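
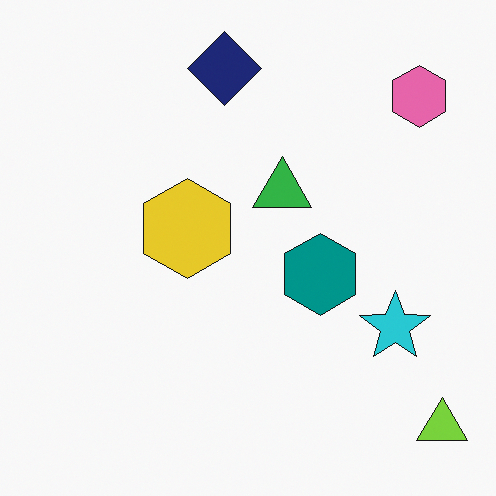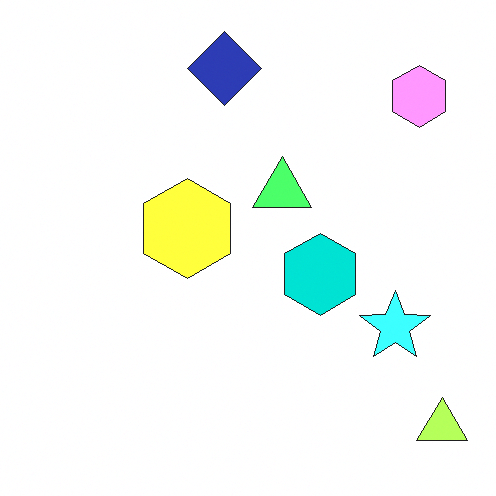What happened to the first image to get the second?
The image was substantially brightened.

Every pixel — background and shapes alike — is uniformly brightened.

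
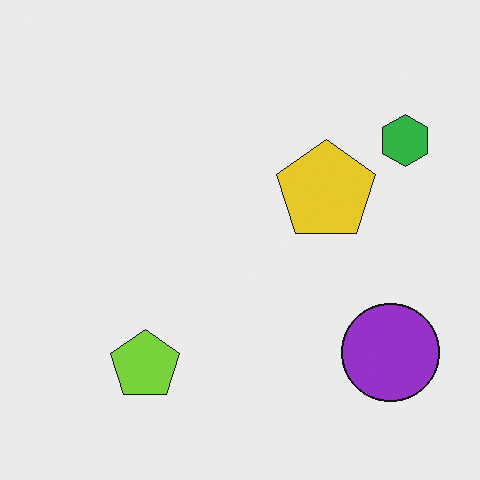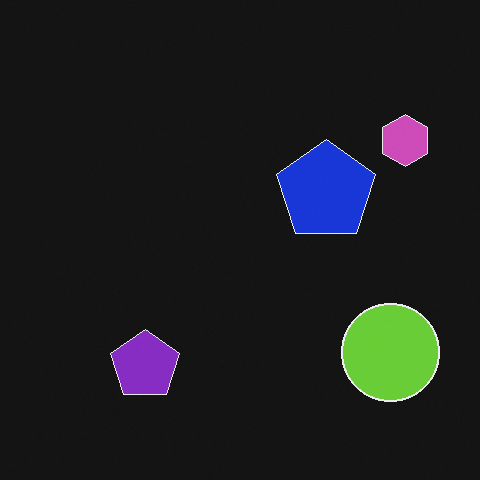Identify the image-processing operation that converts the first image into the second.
Color-inverted (negative).

The light background has become dark and every shape's color is its complement — a photographic negative.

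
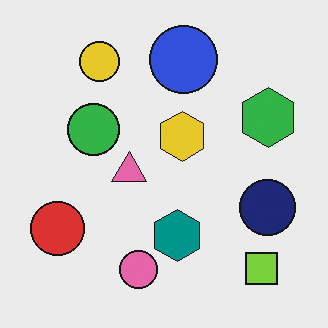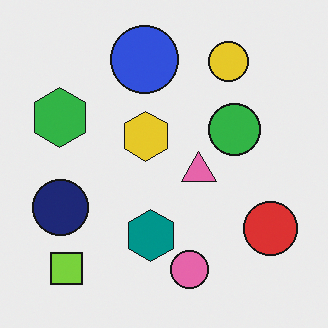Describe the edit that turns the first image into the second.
Flipped horizontally (left ↔ right).

The red circle is in the bottom-left of the first image and the bottom-right of the second — shapes on opposite sides of the vertical midline have swapped in a mirror flip.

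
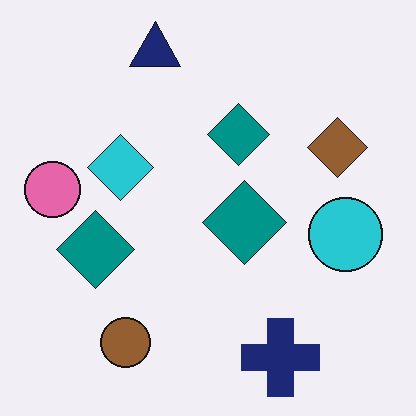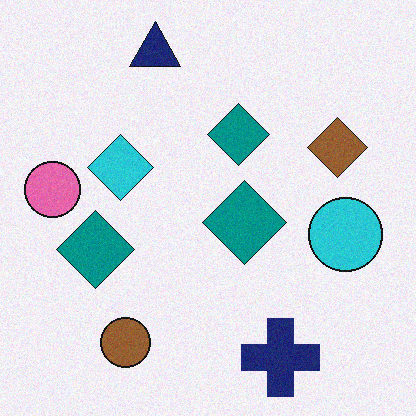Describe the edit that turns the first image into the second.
The image was degraded with subtle gaussian noise.

Random speckle covers the whole image, including the flat background.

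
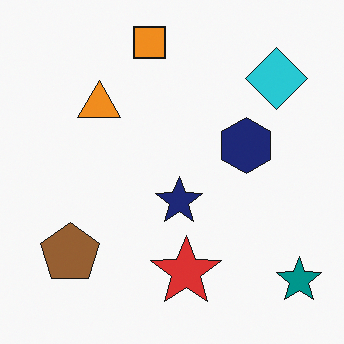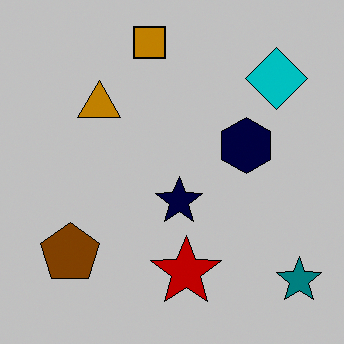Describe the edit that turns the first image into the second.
It was heavily posterized to just a handful of flat colors.

Each flat color has snapped to a coarser quantized level — most visibly, the near-white background has dropped to a flat grey.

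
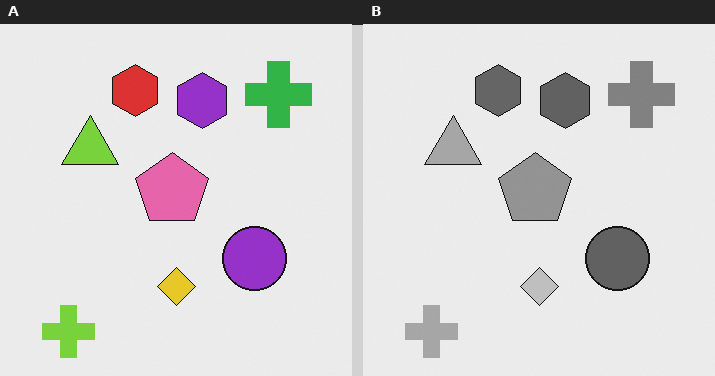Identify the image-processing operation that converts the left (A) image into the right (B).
This is the original image converted to grayscale.

All color is removed — every shape is now a shade of grey.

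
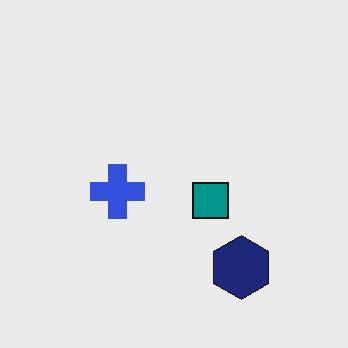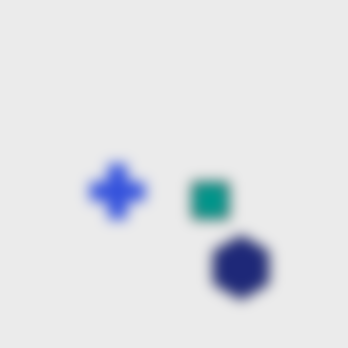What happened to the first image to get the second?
The image was strongly gaussian-blurred.

Shape edges and outlines are uniformly softened across the whole image.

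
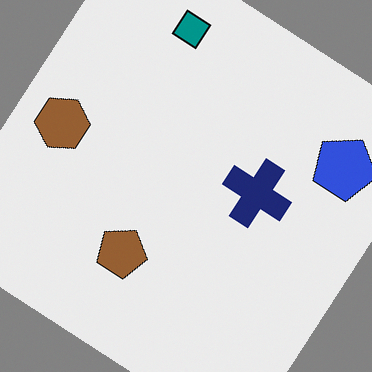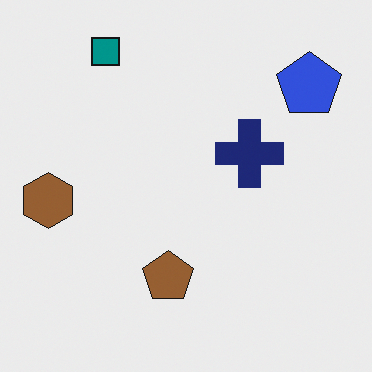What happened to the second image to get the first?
The image was rotated clockwise by a large amount — several tens of degrees.

Every shape is tilted by the same angle and the image corners show triangular fill wedges — a whole-image rotation by a non-right angle.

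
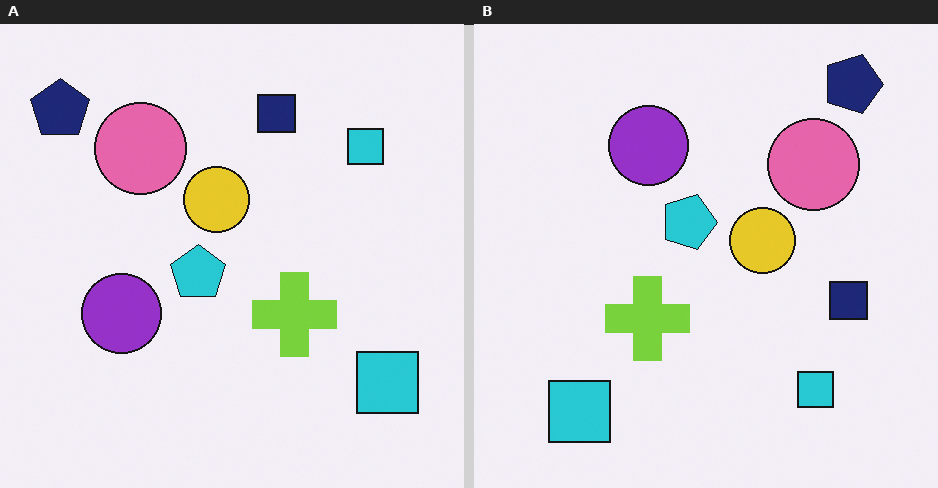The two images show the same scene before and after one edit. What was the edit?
This is the original image rotated 90° clockwise.

The navy pentagon sits in the top-left of the left (A) image and the top-right of the right (B) — consistent with a whole-image 90° clockwise rotation.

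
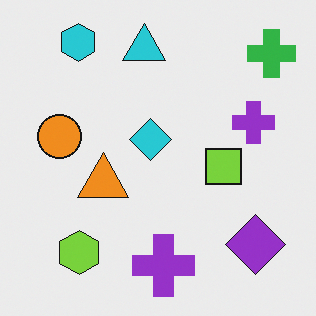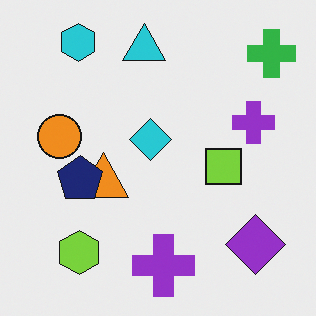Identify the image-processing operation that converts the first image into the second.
Overlaid with an additional navy pentagon.

A navy pentagon appears in the second image that is absent from the first.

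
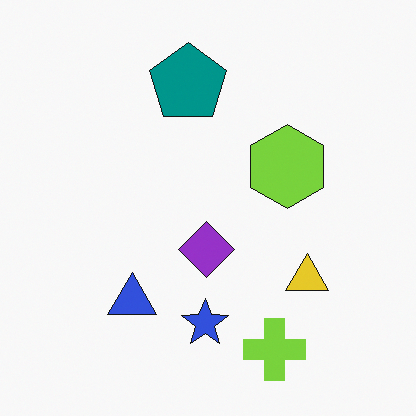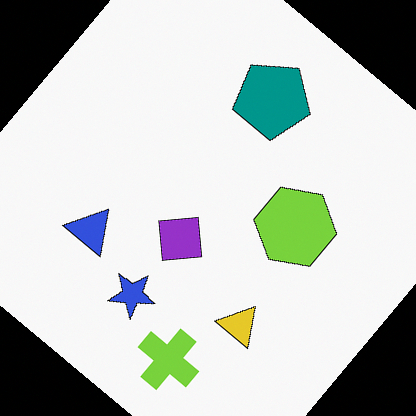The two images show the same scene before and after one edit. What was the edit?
The second image is the first rotated clockwise by a large amount — several tens of degrees.

Every shape is tilted by the same angle and the image corners show triangular fill wedges — a whole-image rotation by a non-right angle.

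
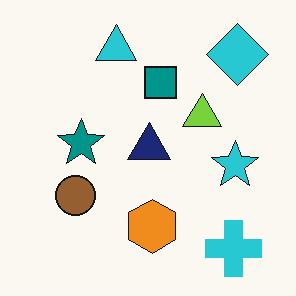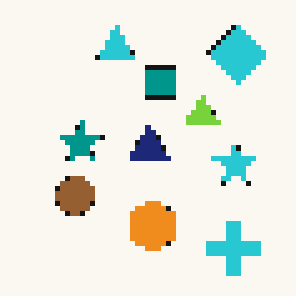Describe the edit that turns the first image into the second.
It was mildly pixelated.

Shapes are reduced to large square blocks; fine edges and outlines are lost — a downscale-then-upscale (mosaic) effect.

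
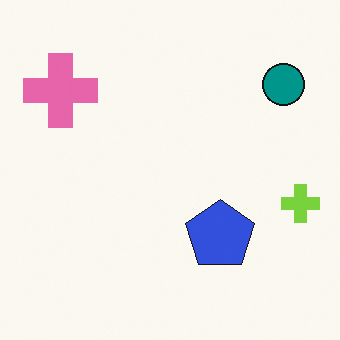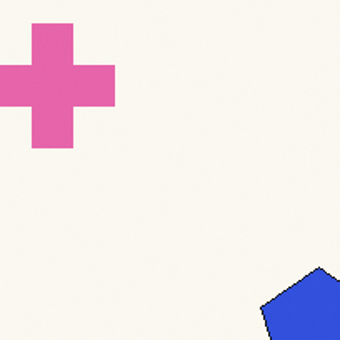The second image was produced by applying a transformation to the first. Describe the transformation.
The second image is the first cropped to a noticeably smaller region and rescaled.

The visible shapes are larger and the field of view is narrower; shapes near the original edges may be partly or wholly outside the frame — a crop-and-rescale.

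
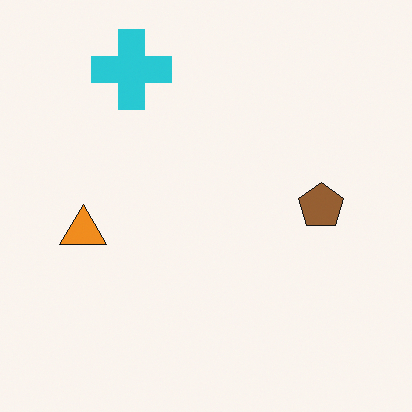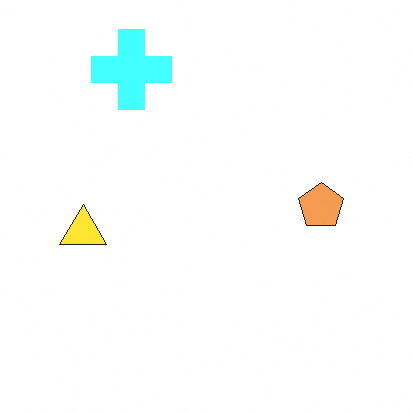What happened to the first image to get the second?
The image was noticeably brightened.

Every pixel — background and shapes alike — is uniformly brightened.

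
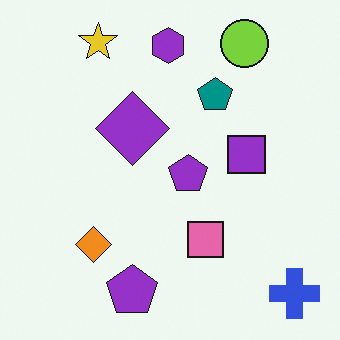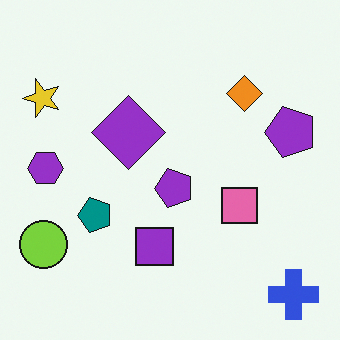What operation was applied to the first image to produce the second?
Transposed (reflected across the top-left ↔ bottom-right diagonal).

Shapes have swapped their row and column positions — what was in the top-right is now in the bottom-left — a diagonal reflection.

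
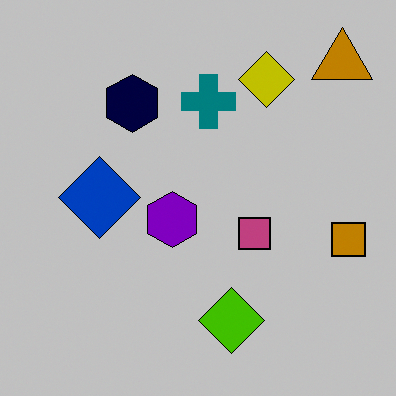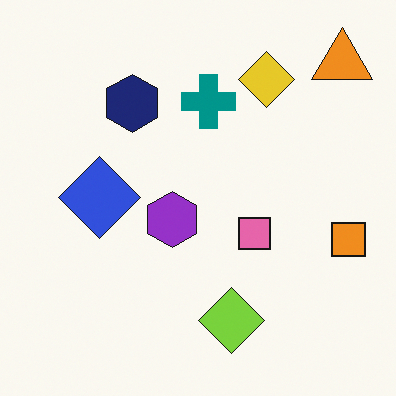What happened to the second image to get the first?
This is the original image aggressively posterized.

Each flat color has snapped to a coarser quantized level — most visibly, the near-white background has dropped to a flat grey.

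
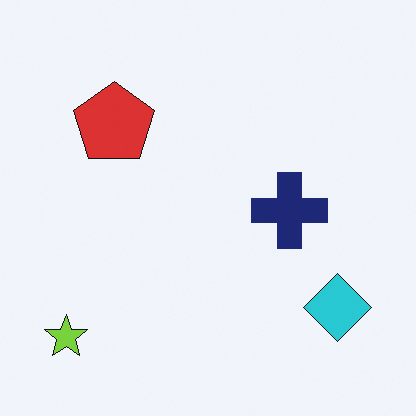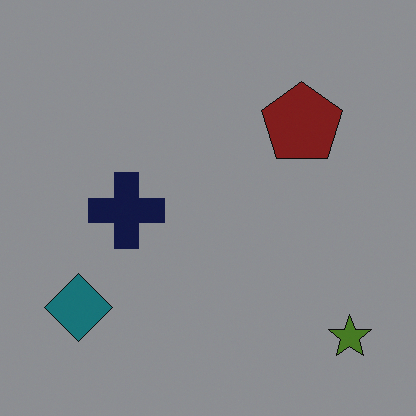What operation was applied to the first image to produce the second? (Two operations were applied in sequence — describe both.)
The image was darkened a lot, then flipped horizontally (left ↔ right).

Every pixel — background and shapes alike — is uniformly darkened. The lime star is in the bottom-left of the first image and the bottom-right of the second — shapes on opposite sides of the vertical midline have swapped in a mirror flip.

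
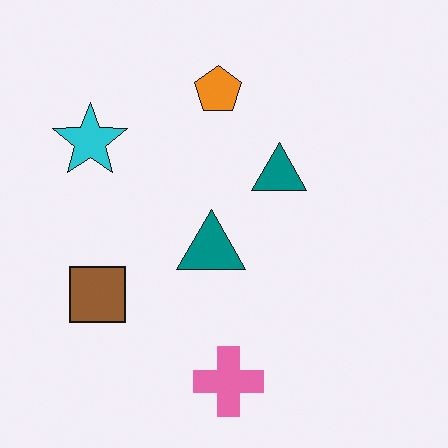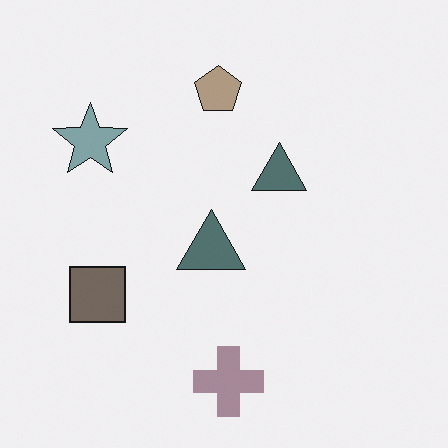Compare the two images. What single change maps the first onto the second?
The transformation is: made much more muted (saturation change).

All colors are more muted and greyish — a global saturation change.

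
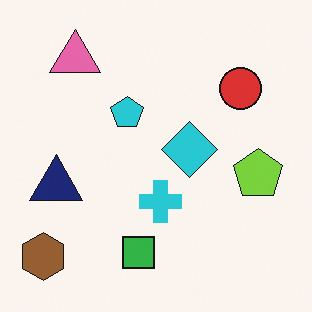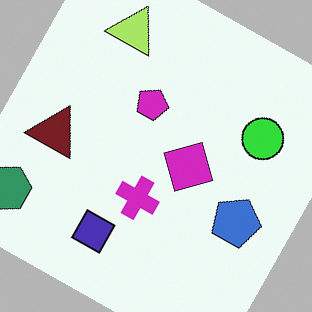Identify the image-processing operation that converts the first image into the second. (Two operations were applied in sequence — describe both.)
Hue-shifted noticeably, then rotated clockwise by a moderate amount.

Every shape's color has rotated by the same amount around the hue wheel — a uniform hue shift. Every shape is tilted by the same angle and the image corners show triangular fill wedges — a whole-image rotation by a non-right angle.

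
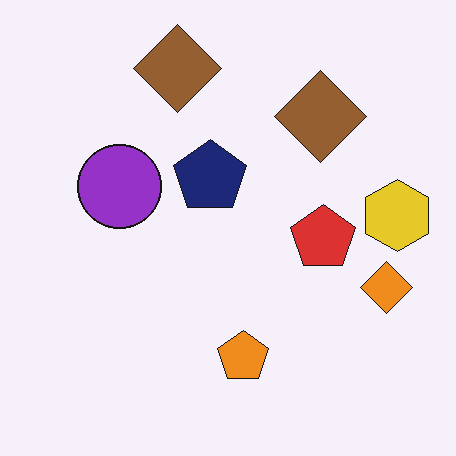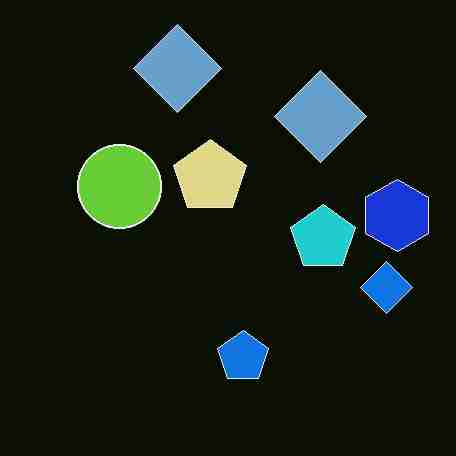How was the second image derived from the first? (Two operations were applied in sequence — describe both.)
It was color-inverted (negative), then heavily JPEG-compressed with obvious blocking artifacts.

The light background has become dark and every shape's color is its complement — a photographic negative. Blocky 8×8 compression artifacts appear around shape edges and the flat background shows ringing — characteristic JPEG degradation.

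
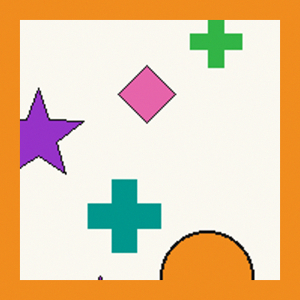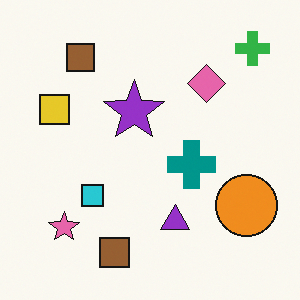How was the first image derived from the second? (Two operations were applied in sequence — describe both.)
The first image is the second cropped tightly and scaled back up, then framed with a orange border.

The visible shapes are larger and the field of view is narrower; shapes near the original edges may be partly or wholly outside the frame — a crop-and-rescale. A solid orange frame runs around the edge of the first image, with the content slightly shrunk inside it.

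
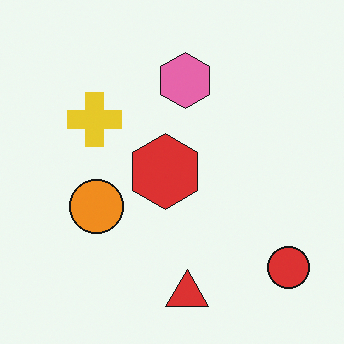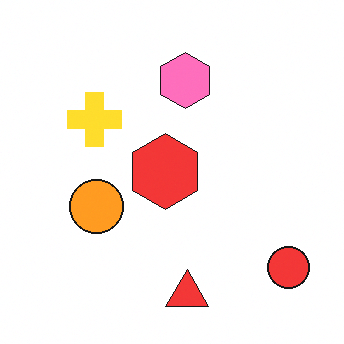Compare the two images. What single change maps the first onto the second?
Brightened a little.

Every pixel — background and shapes alike — is uniformly brightened.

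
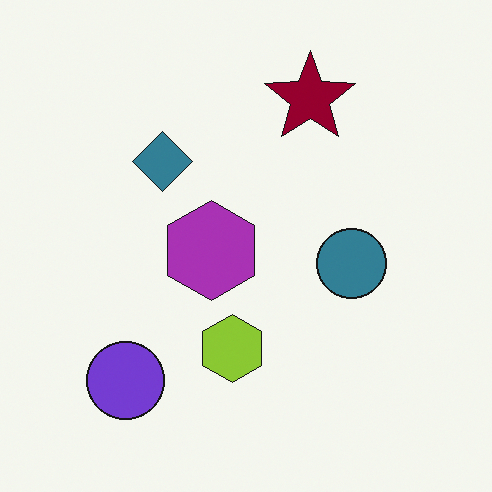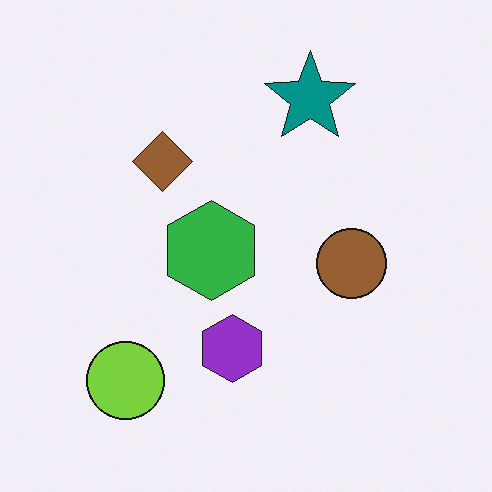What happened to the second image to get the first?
This is the original image hue-shifted by a large amount.

Every shape's color has rotated by the same amount around the hue wheel — a uniform hue shift.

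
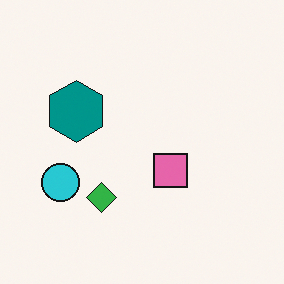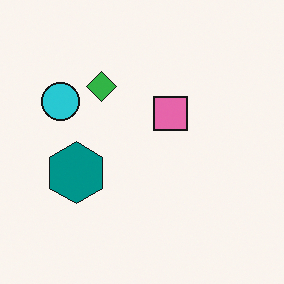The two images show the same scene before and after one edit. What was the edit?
Flipped vertically (top ↔ bottom).

The green diamond is in the bottom of the first image and the top of the second — shapes on opposite sides of the horizontal midline have swapped in a mirror flip.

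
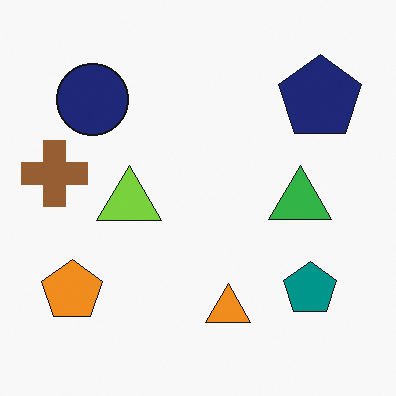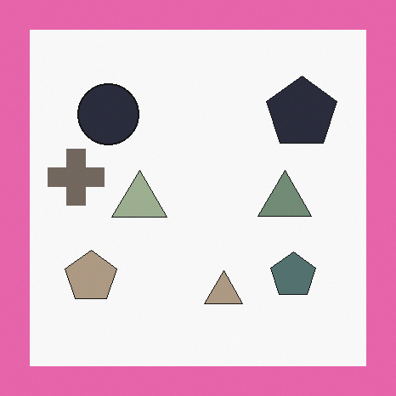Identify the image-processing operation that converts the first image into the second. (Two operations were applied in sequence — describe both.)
Heavily desaturated, then framed with a pink border.

All colors are more muted and greyish — a global saturation change. A solid pink frame runs around the edge of the second image, with the content slightly shrunk inside it.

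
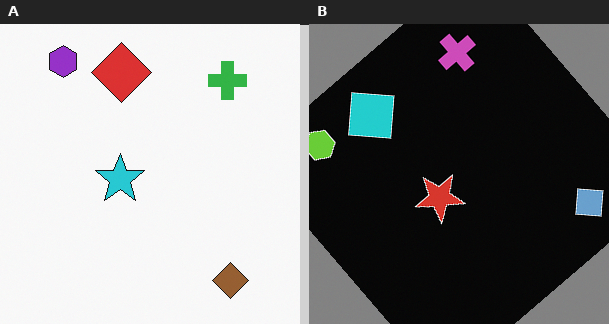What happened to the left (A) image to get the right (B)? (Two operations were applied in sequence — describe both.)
This is the original image color-inverted (negative), then rotated counter-clockwise by a large amount — several tens of degrees.

The light background has become dark and every shape's color is its complement — a photographic negative. Every shape is tilted by the same angle and the image corners show triangular fill wedges — a whole-image rotation by a non-right angle.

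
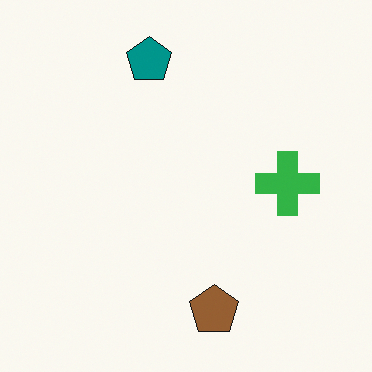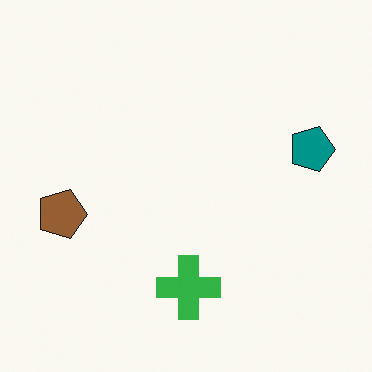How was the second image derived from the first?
It was rotated 90° clockwise.

The teal pentagon sits in the top of the first image and the right of the second — consistent with a whole-image 90° clockwise rotation.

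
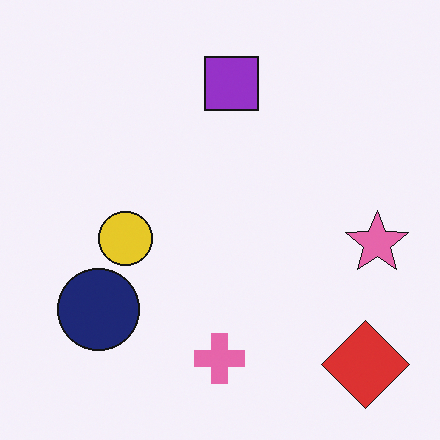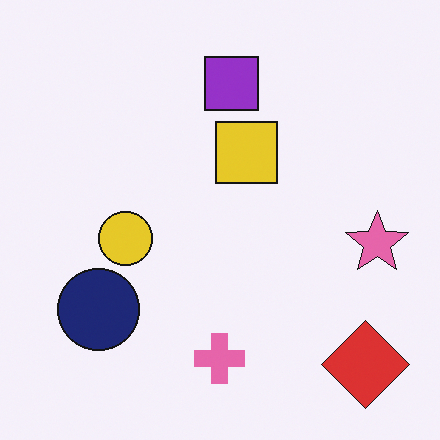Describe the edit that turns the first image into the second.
Overlaid with an additional yellow square.

A yellow square appears in the second image that is absent from the first.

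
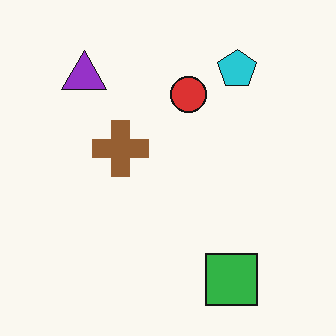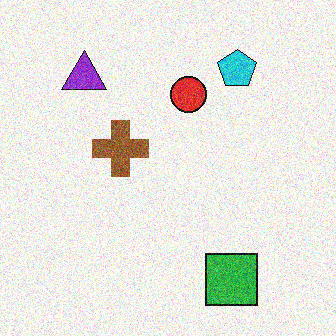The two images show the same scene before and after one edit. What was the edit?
Degraded with moderate additive noise.

Random speckle covers the whole image, including the flat background.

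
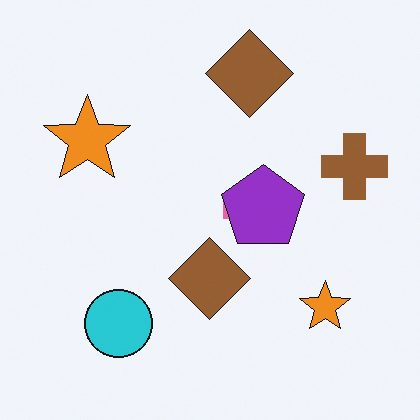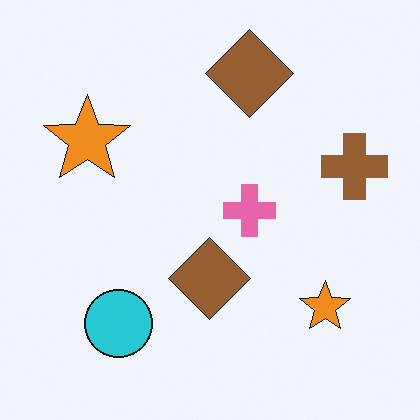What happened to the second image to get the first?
The transformation is: overlaid with an additional purple pentagon.

A purple pentagon appears in the first image that is absent from the second.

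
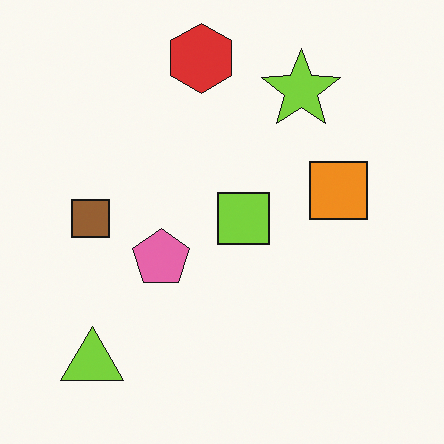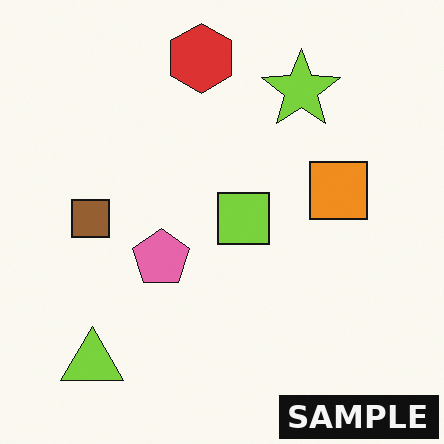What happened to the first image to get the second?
It was watermarked with the text "SAMPLE" in the lower-right corner.

A dark label reading "SAMPLE" appears in the lower-right corner.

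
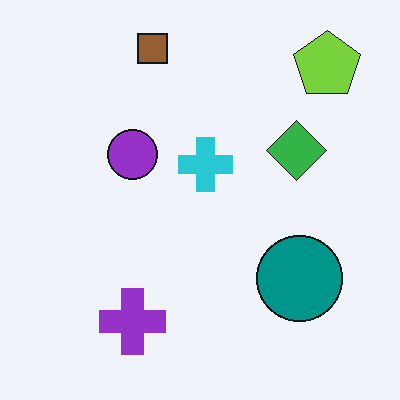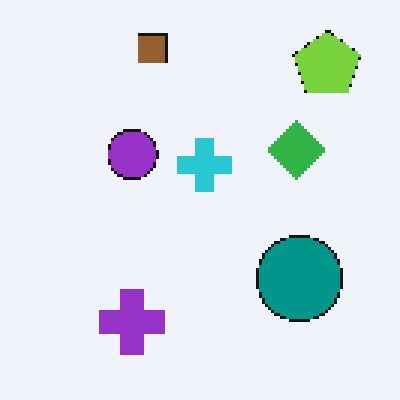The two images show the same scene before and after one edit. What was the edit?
Lightly pixelated (a mild mosaic effect).

Shapes are reduced to large square blocks; fine edges and outlines are lost — a downscale-then-upscale (mosaic) effect.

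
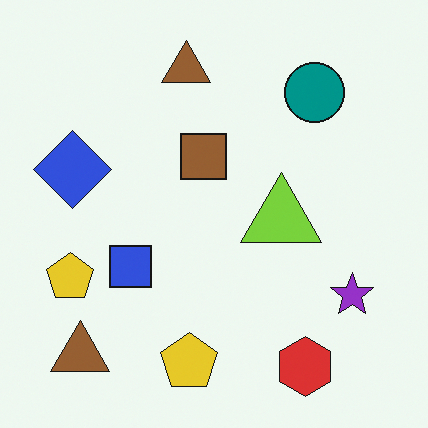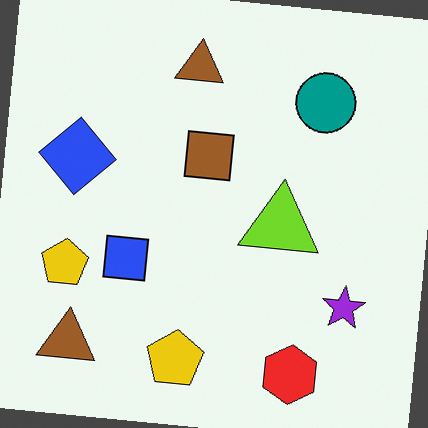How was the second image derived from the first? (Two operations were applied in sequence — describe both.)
The transformation is: rotated clockwise by a few degrees, then slightly oversaturated.

Every shape is tilted by the same angle and the image corners show triangular fill wedges — a whole-image rotation by a non-right angle. All colors are more vivid — a global saturation change.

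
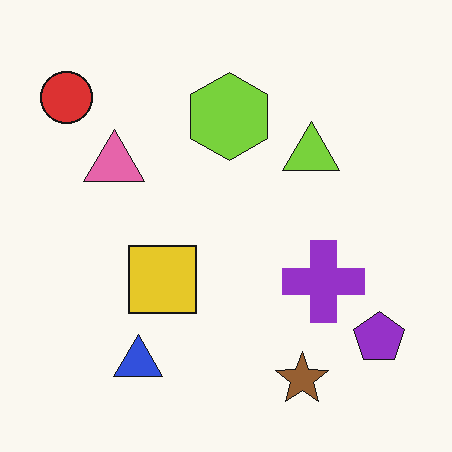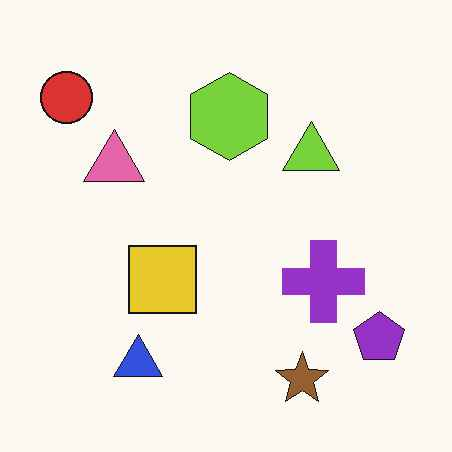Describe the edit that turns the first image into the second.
Given moderate JPEG compression.

Blocky 8×8 compression artifacts appear around shape edges and the flat background shows ringing — characteristic JPEG degradation.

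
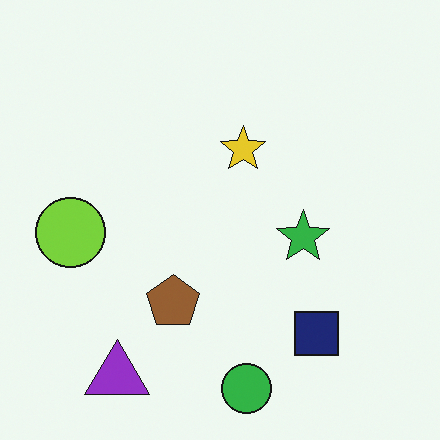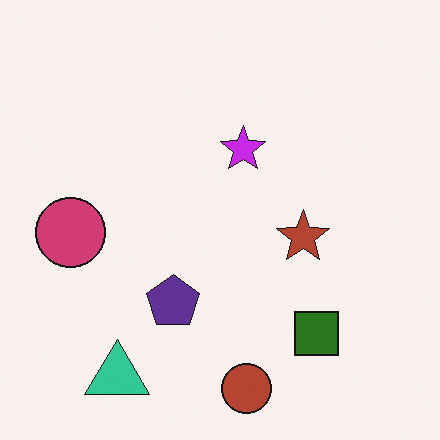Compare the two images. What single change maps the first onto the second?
The image was hue-shifted through roughly half the color wheel.

Every shape's color has rotated by the same amount around the hue wheel — a uniform hue shift.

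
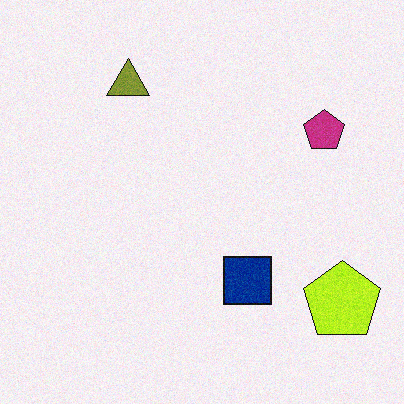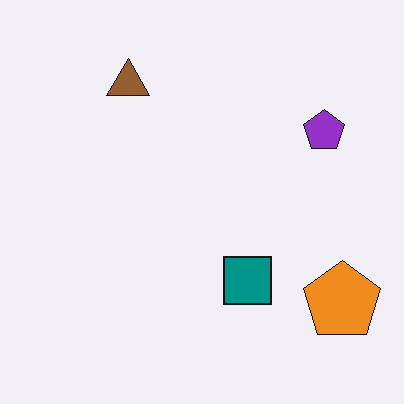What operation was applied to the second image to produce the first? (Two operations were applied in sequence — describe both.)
The first image is the second degraded with light additive noise, then hue-shifted by a small amount.

Random speckle covers the whole image, including the flat background. Every shape's color has rotated by the same amount around the hue wheel — a uniform hue shift.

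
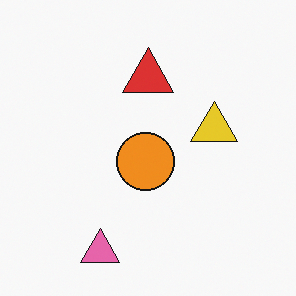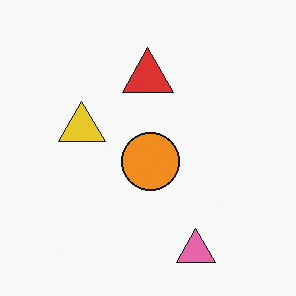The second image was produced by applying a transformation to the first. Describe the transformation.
The second image is the first flipped horizontally (left ↔ right).

The yellow triangle is in the right of the first image and the left of the second — shapes on opposite sides of the vertical midline have swapped in a mirror flip.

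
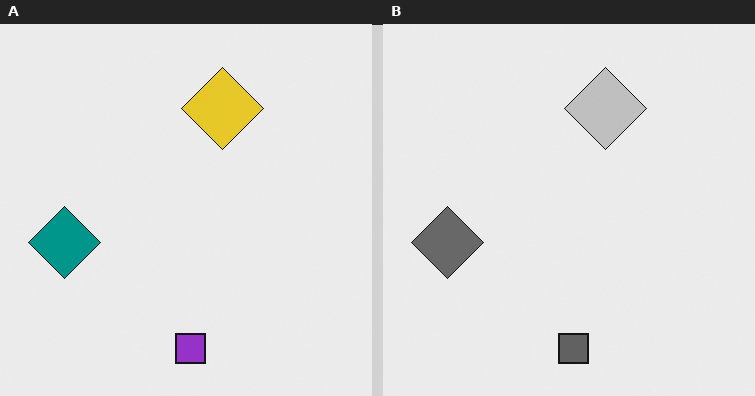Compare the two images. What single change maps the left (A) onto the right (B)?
The transformation is: converted to grayscale.

All color is removed — every shape is now a shade of grey.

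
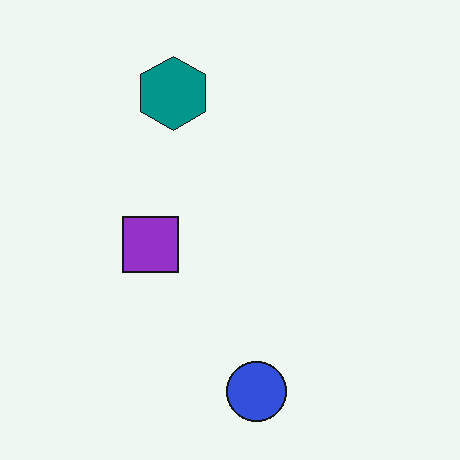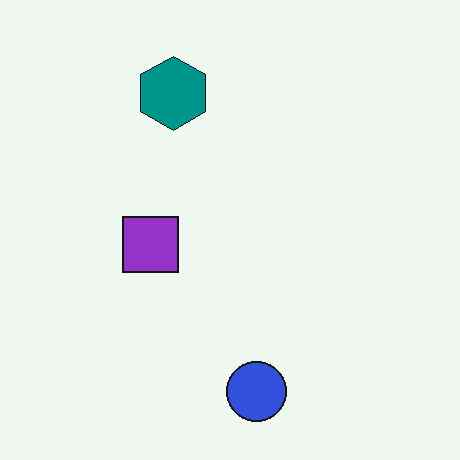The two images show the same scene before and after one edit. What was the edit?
The image was JPEG-compressed with visible artifacts.

Blocky 8×8 compression artifacts appear around shape edges and the flat background shows ringing — characteristic JPEG degradation.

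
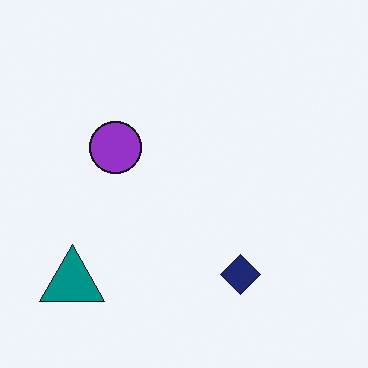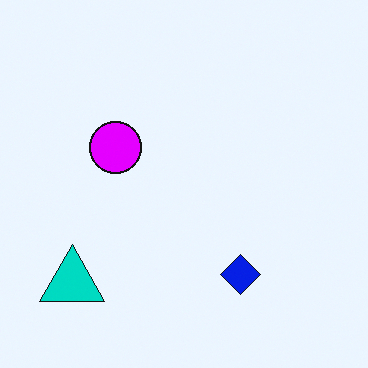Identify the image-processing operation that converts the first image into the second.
Made much more vivid (saturation change).

All colors are more vivid — a global saturation change.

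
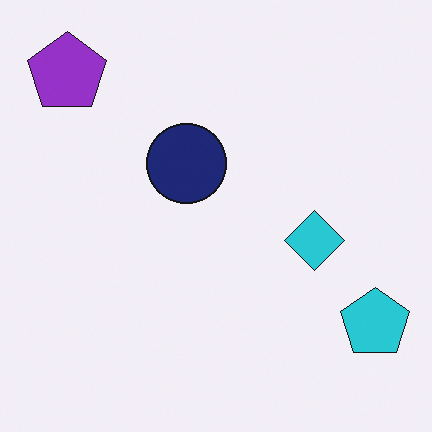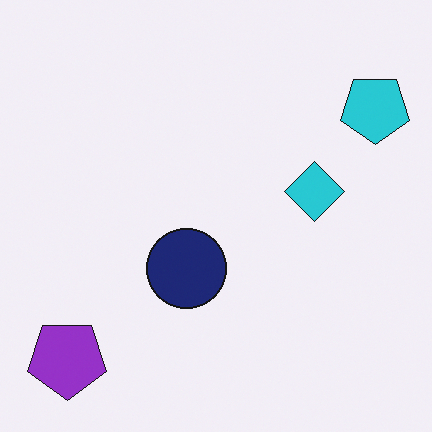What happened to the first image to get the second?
Flipped vertically (top ↔ bottom).

The purple pentagon is in the top-left of the first image and the bottom-left of the second — shapes on opposite sides of the horizontal midline have swapped in a mirror flip.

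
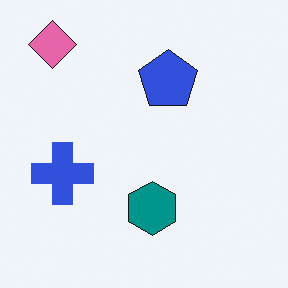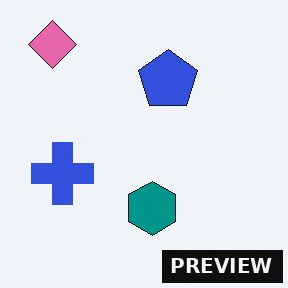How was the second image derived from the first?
This is the original image watermarked with the text "PREVIEW" in the lower-right corner.

A dark label reading "PREVIEW" appears in the lower-right corner.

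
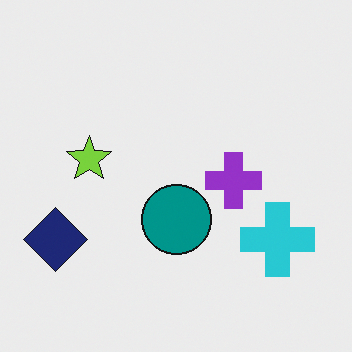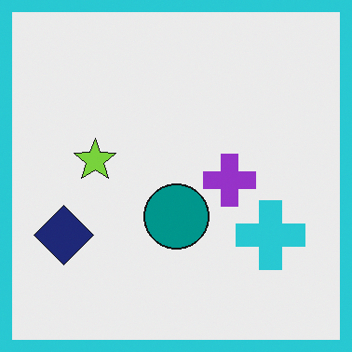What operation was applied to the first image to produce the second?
The image was framed with a cyan border.

A solid cyan frame runs around the edge of the second image, with the content slightly shrunk inside it.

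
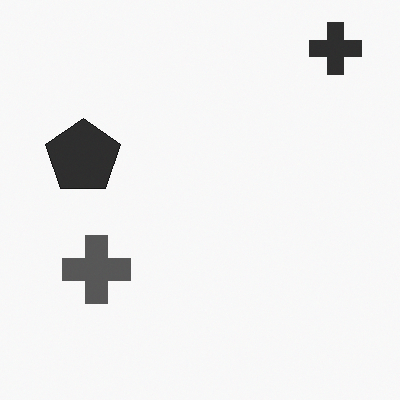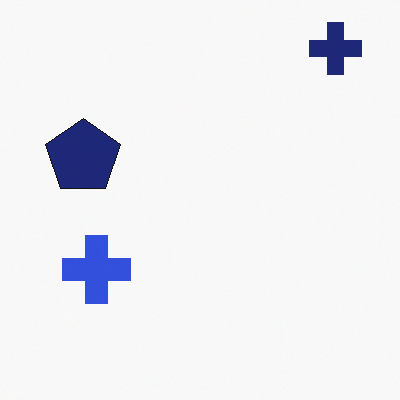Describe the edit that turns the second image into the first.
This is the original image converted to grayscale.

All color is removed — every shape is now a shade of grey.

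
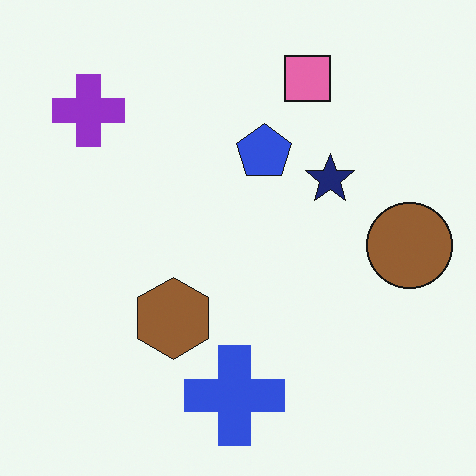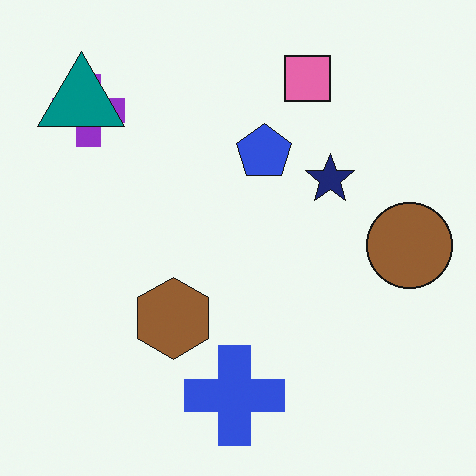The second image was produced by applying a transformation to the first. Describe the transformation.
This is the original image overlaid with an additional teal triangle.

A teal triangle appears in the second image that is absent from the first.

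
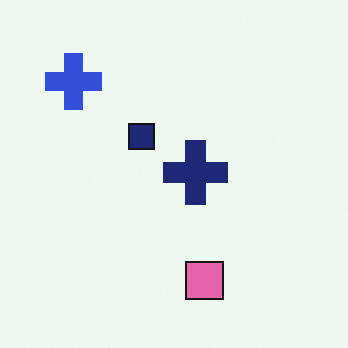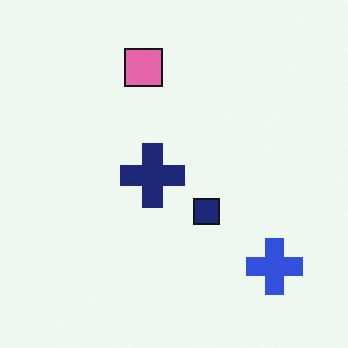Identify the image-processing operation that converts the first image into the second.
The image was rotated 180°.

The blue cross sits in the top-left of the first image and the bottom-right of the second — consistent with a whole-image 180° rotation.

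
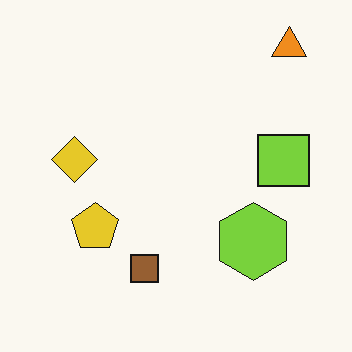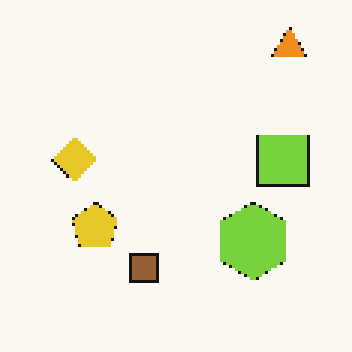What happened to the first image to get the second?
Mildly pixelated.

Shapes are reduced to large square blocks; fine edges and outlines are lost — a downscale-then-upscale (mosaic) effect.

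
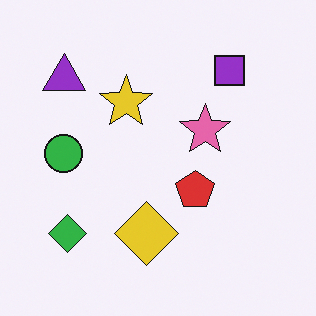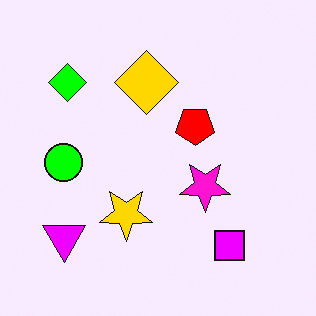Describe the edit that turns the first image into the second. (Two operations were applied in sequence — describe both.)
The image was flipped vertically (top ↔ bottom), then heavily oversaturated.

The purple square is in the top-right of the first image and the bottom-right of the second — shapes on opposite sides of the horizontal midline have swapped in a mirror flip. All colors are more vivid — a global saturation change.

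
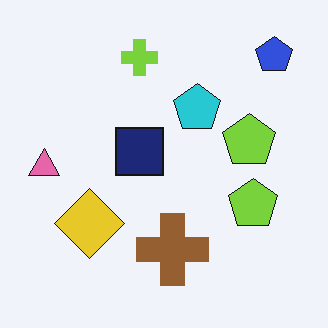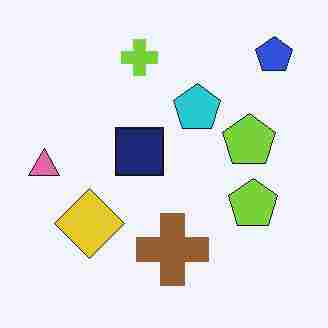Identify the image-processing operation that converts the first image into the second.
The second image is the first heavily JPEG-compressed with obvious blocking artifacts.

Blocky 8×8 compression artifacts appear around shape edges and the flat background shows ringing — characteristic JPEG degradation.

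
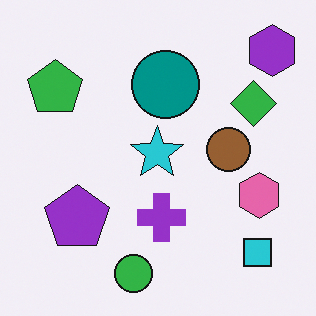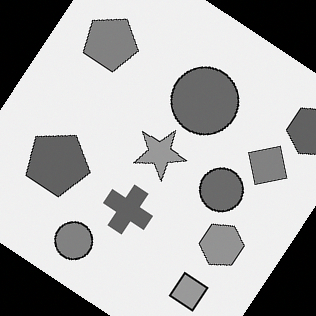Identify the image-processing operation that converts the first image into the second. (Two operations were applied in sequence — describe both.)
The image was converted to grayscale, then rotated clockwise by a large amount — several tens of degrees.

All color is removed — every shape is now a shade of grey. Every shape is tilted by the same angle and the image corners show triangular fill wedges — a whole-image rotation by a non-right angle.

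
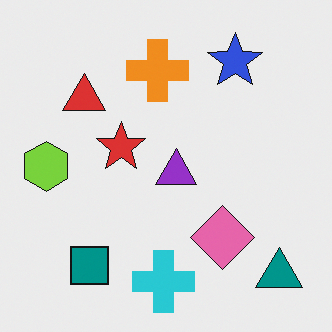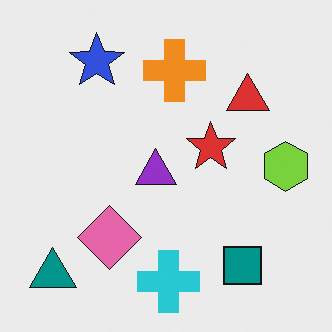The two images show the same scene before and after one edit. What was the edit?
It was flipped horizontally (left ↔ right).

The lime hexagon is in the left of the first image and the right of the second — shapes on opposite sides of the vertical midline have swapped in a mirror flip.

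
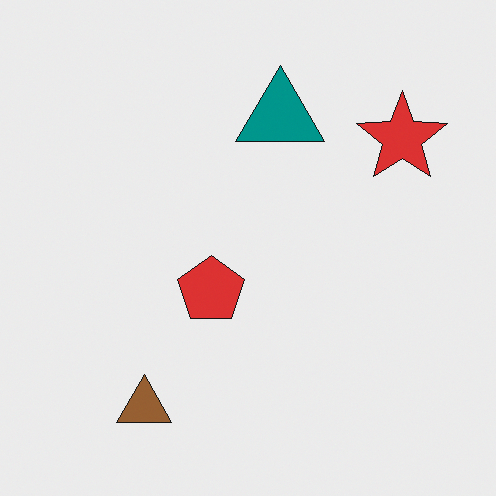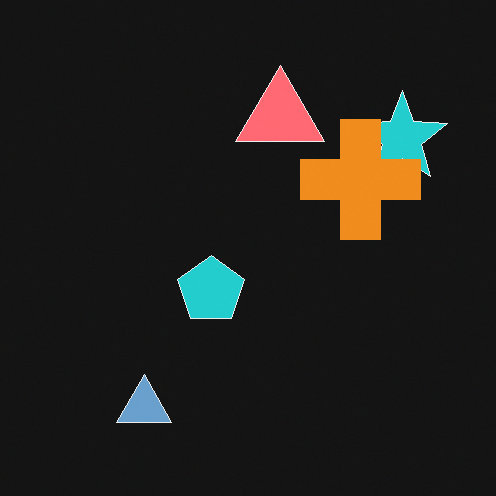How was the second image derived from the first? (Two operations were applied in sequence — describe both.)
This is the original image color-inverted (negative), then overlaid with an additional orange cross.

The light background has become dark and every shape's color is its complement — a photographic negative. An orange cross appears in the second image that is absent from the first.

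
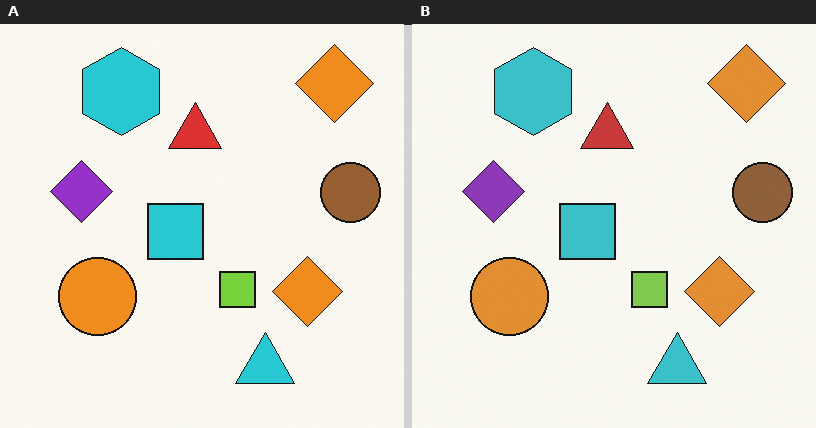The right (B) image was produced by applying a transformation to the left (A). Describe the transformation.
It was slightly desaturated.

All colors are more muted and greyish — a global saturation change.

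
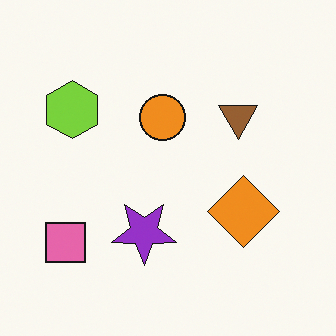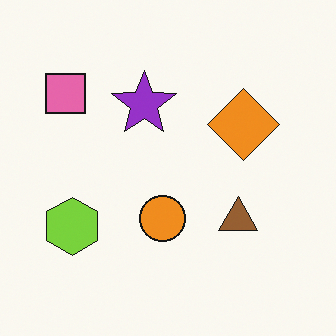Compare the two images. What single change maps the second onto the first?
This is the original image flipped vertically (top ↔ bottom).

The pink square is in the top-left of the second image and the bottom-left of the first — shapes on opposite sides of the horizontal midline have swapped in a mirror flip.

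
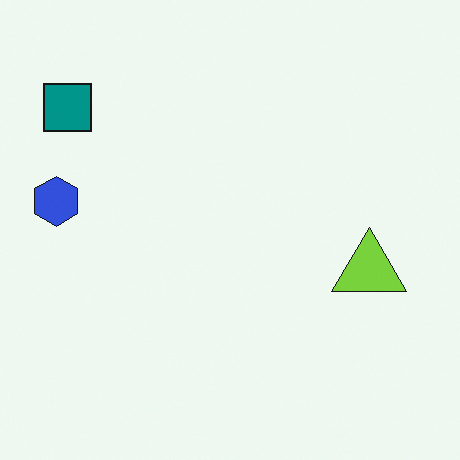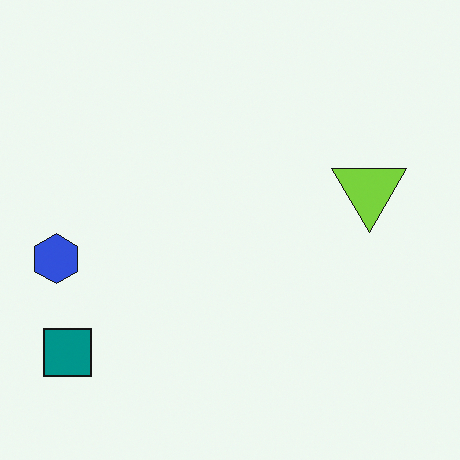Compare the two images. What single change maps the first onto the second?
This is the original image flipped vertically (top ↔ bottom).

The teal square is in the top-left of the first image and the bottom-left of the second — shapes on opposite sides of the horizontal midline have swapped in a mirror flip.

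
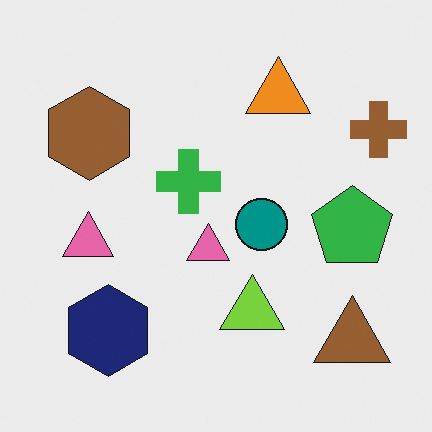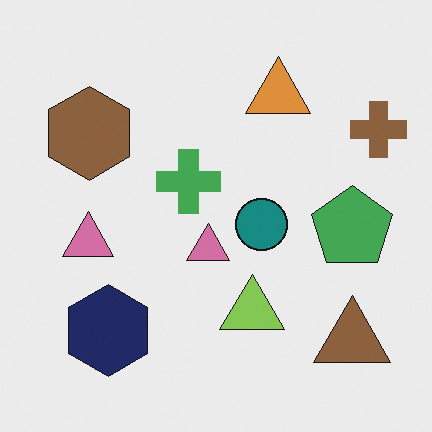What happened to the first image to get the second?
The second image is the first slightly desaturated.

All colors are more muted and greyish — a global saturation change.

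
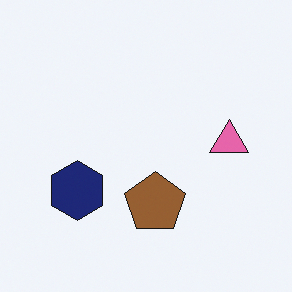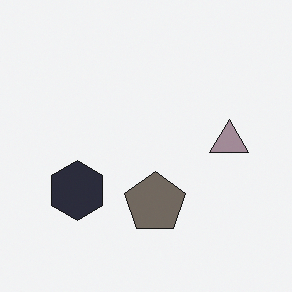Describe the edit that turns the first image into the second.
Heavily desaturated.

All colors are more muted and greyish — a global saturation change.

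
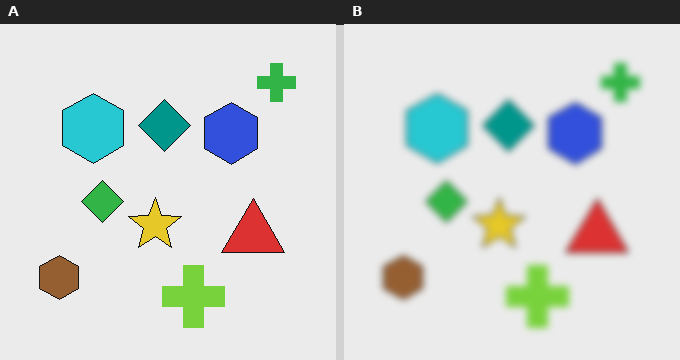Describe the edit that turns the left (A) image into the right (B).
Noticeably gaussian-blurred.

Shape edges and outlines are uniformly softened across the whole image.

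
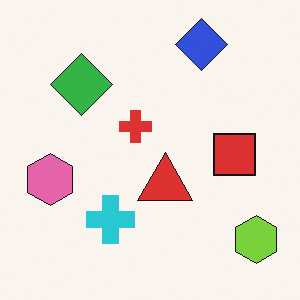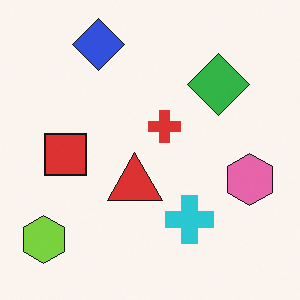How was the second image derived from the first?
The second image is the first flipped horizontally (left ↔ right).

The lime hexagon is in the bottom-right of the first image and the bottom-left of the second — shapes on opposite sides of the vertical midline have swapped in a mirror flip.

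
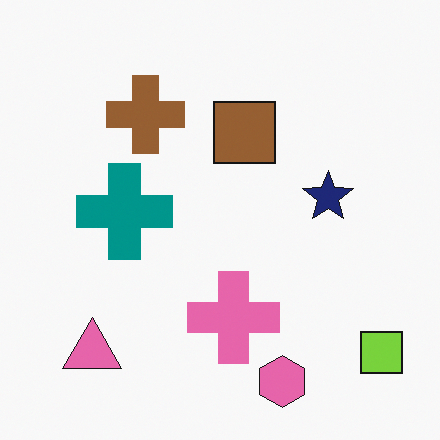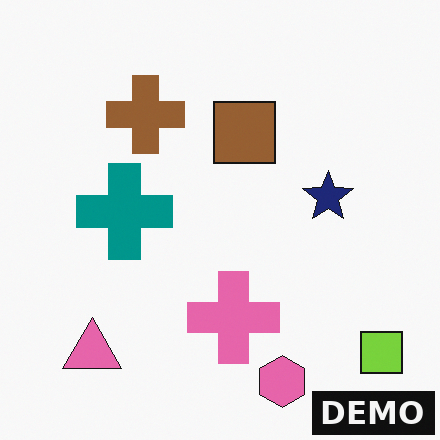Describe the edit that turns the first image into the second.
This is the original image watermarked with the text "DEMO" in the lower-right corner.

A dark label reading "DEMO" appears in the lower-right corner.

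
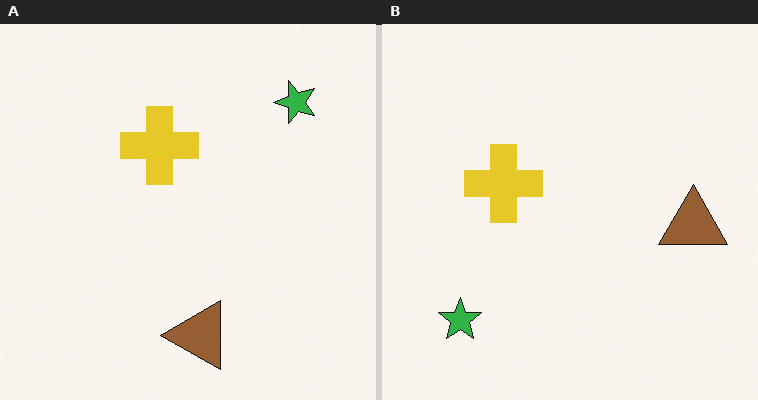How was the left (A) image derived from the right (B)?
It was transposed (reflected across the top-left ↔ bottom-right diagonal).

Shapes have swapped their row and column positions — what was in the top-right is now in the bottom-left — a diagonal reflection.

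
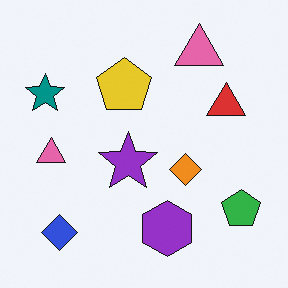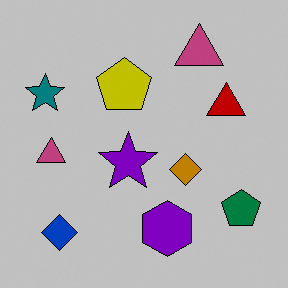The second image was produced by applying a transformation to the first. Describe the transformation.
Aggressively posterized.

Each flat color has snapped to a coarser quantized level — most visibly, the near-white background has dropped to a flat grey.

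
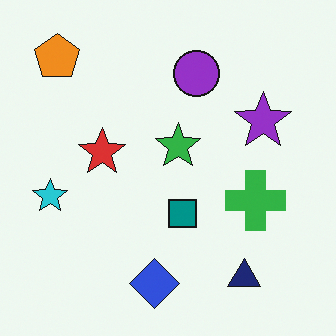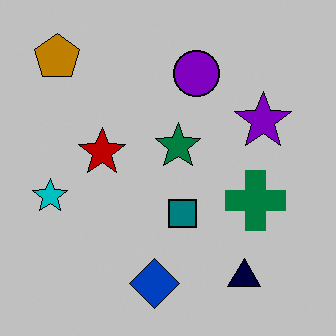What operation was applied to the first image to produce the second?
The second image is the first heavily posterized to just a handful of flat colors.

Each flat color has snapped to a coarser quantized level — most visibly, the near-white background has dropped to a flat grey.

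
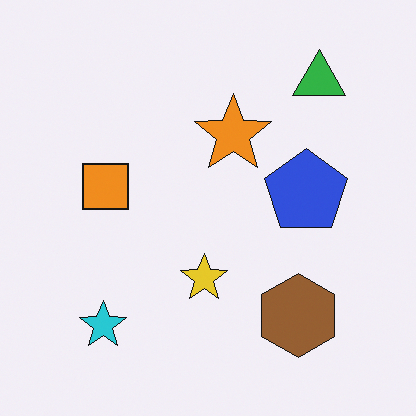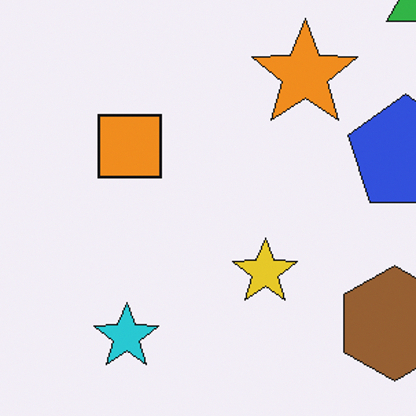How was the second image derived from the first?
The image was cropped slightly and scaled back up.

The visible shapes are larger and the field of view is narrower; shapes near the original edges may be partly or wholly outside the frame — a crop-and-rescale.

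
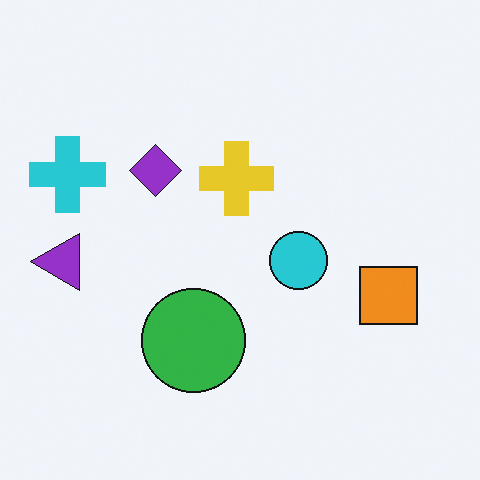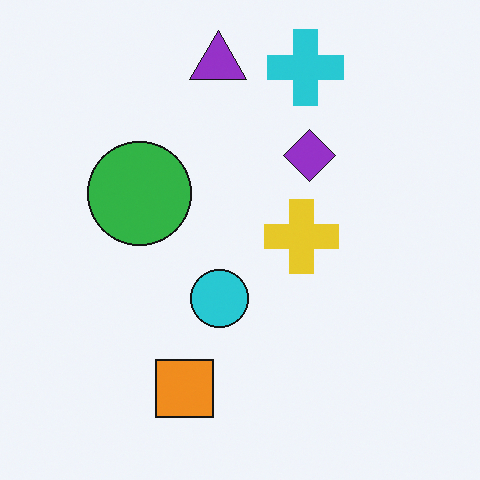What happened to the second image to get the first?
It was rotated 90° counter-clockwise.

The cyan cross sits in the top of the second image and the left of the first — consistent with a whole-image 90° counter-clockwise rotation.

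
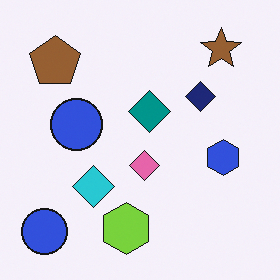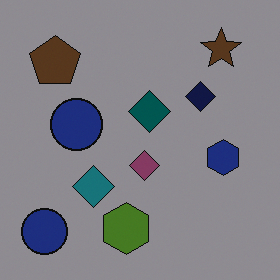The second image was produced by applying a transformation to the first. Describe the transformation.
This is the original image noticeably darkened.

Every pixel — background and shapes alike — is uniformly darkened.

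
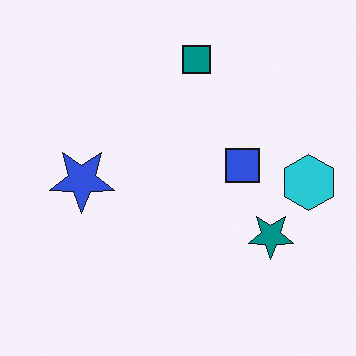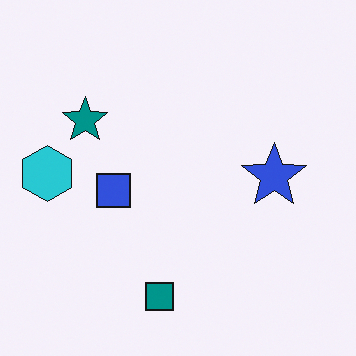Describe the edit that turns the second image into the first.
It was rotated 180°.

The cyan hexagon sits in the left of the second image and the right of the first — consistent with a whole-image 180° rotation.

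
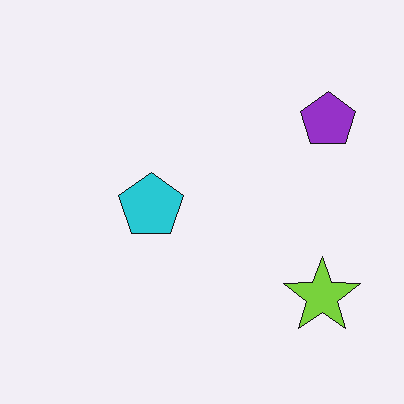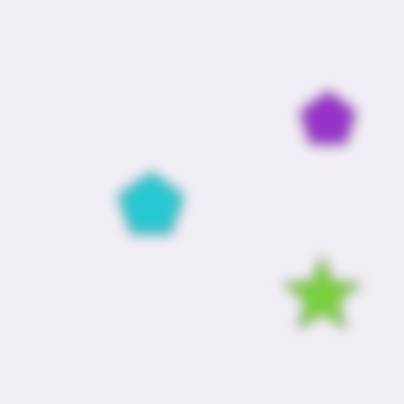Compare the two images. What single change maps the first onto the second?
It was heavily blurred.

Shape edges and outlines are uniformly softened across the whole image.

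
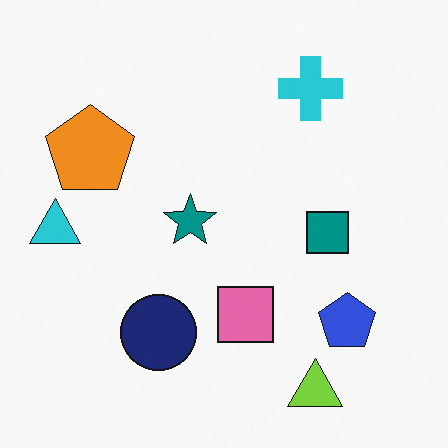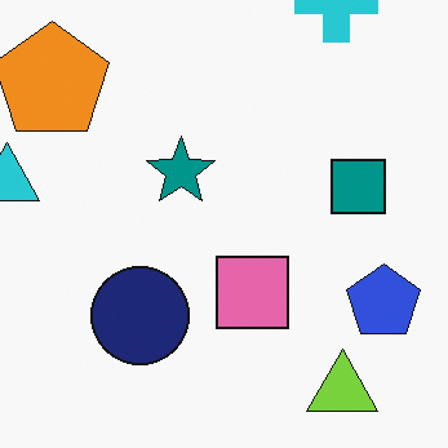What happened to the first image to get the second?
The image was cropped slightly and scaled back up.

The visible shapes are larger and the field of view is narrower; shapes near the original edges may be partly or wholly outside the frame — a crop-and-rescale.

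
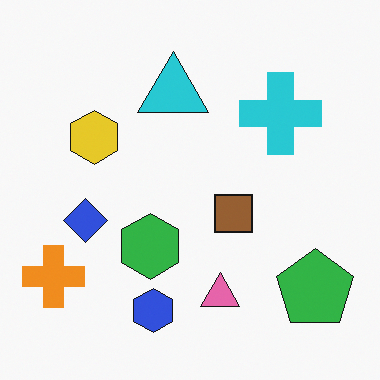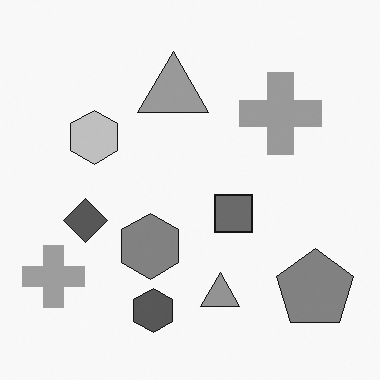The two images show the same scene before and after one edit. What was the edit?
This is the original image converted to grayscale.

All color is removed — every shape is now a shade of grey.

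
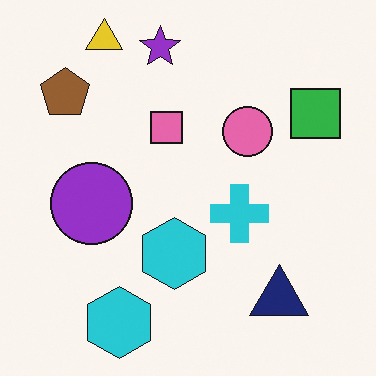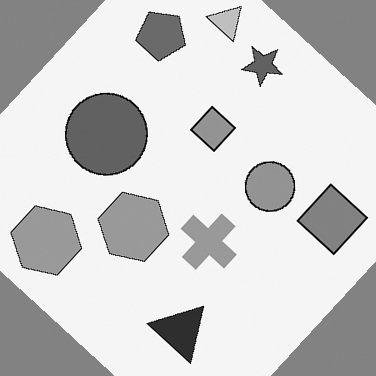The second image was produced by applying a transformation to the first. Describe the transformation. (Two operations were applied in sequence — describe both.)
The image was rotated clockwise by a large amount — several tens of degrees, then converted to grayscale.

Every shape is tilted by the same angle and the image corners show triangular fill wedges — a whole-image rotation by a non-right angle. All color is removed — every shape is now a shade of grey.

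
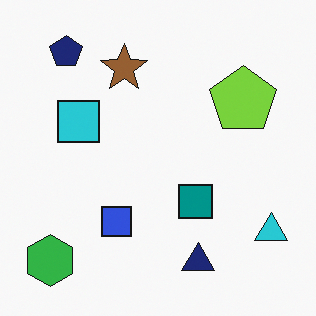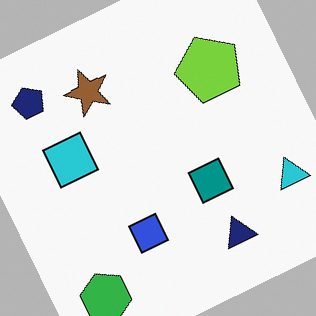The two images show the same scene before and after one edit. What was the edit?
The transformation is: rotated counter-clockwise by a clearly visible amount.

Every shape is tilted by the same angle and the image corners show triangular fill wedges — a whole-image rotation by a non-right angle.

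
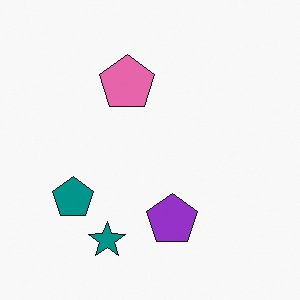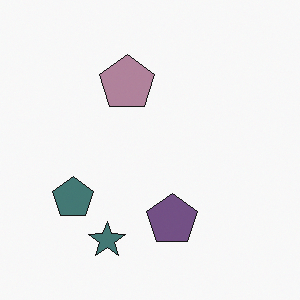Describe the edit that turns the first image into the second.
This is the original image made much more muted (saturation change).

All colors are more muted and greyish — a global saturation change.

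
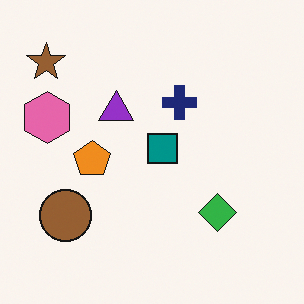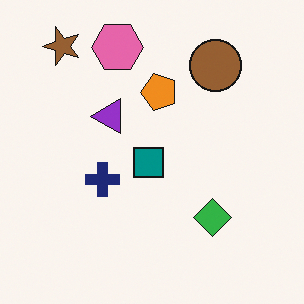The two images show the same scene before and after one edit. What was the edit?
The image was transposed (reflected across the top-left ↔ bottom-right diagonal).

Shapes have swapped their row and column positions — what was in the top-right is now in the bottom-left — a diagonal reflection.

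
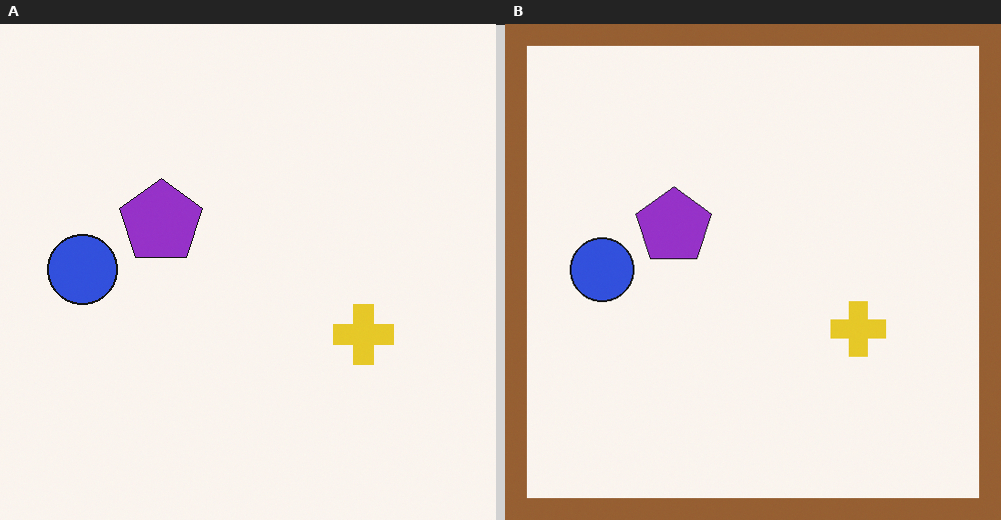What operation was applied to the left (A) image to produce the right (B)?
It was framed with a brown border.

A solid brown frame runs around the edge of the right (B) image, with the content slightly shrunk inside it.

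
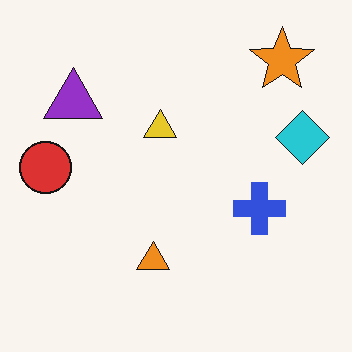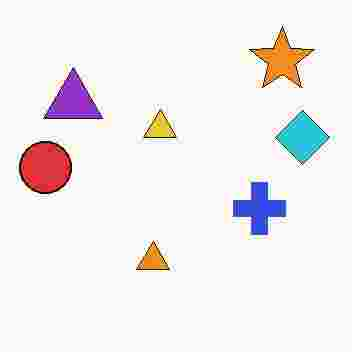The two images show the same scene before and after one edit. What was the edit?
The transformation is: degraded with heavy JPEG compression.

Blocky 8×8 compression artifacts appear around shape edges and the flat background shows ringing — characteristic JPEG degradation.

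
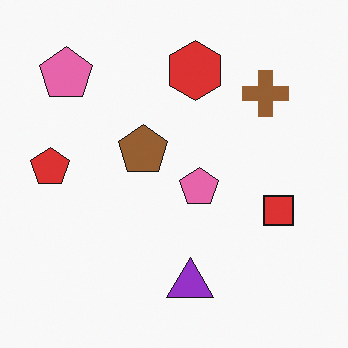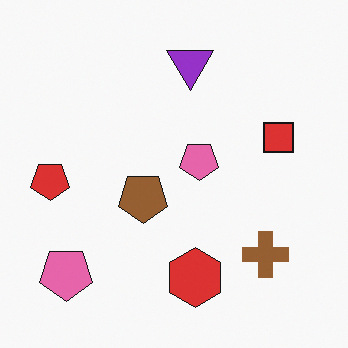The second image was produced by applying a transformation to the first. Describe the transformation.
This is the original image flipped vertically (top ↔ bottom).

The purple triangle is in the bottom of the first image and the top of the second — shapes on opposite sides of the horizontal midline have swapped in a mirror flip.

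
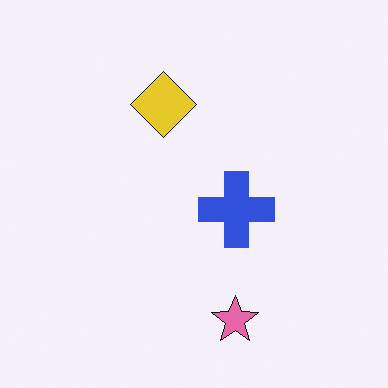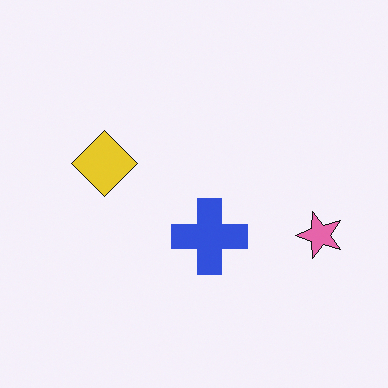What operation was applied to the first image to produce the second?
The transformation is: transposed (reflected across the top-left ↔ bottom-right diagonal).

Shapes have swapped their row and column positions — what was in the top-right is now in the bottom-left — a diagonal reflection.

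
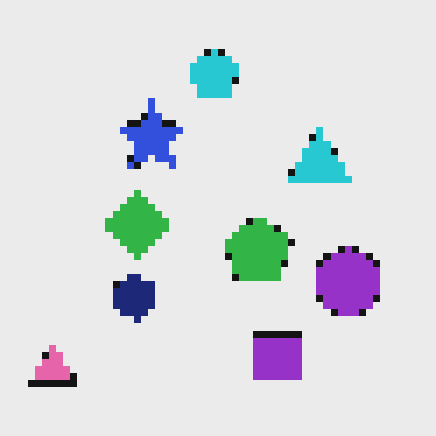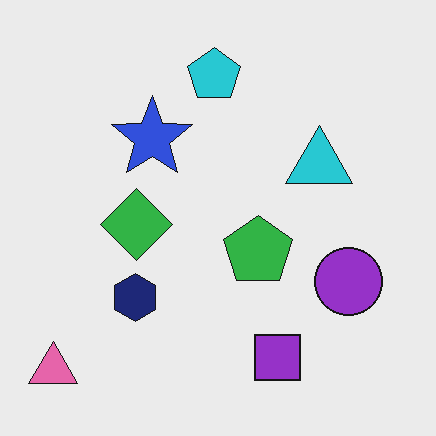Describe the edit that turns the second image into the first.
Moderately pixelated.

Shapes are reduced to large square blocks; fine edges and outlines are lost — a downscale-then-upscale (mosaic) effect.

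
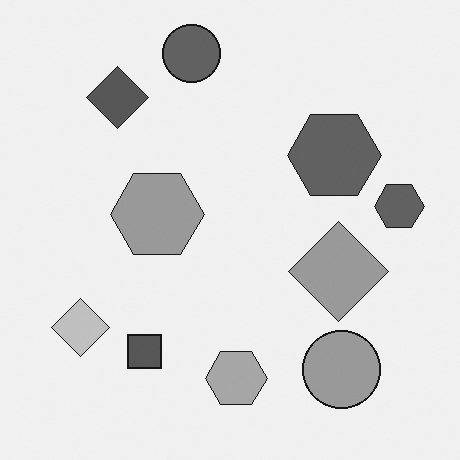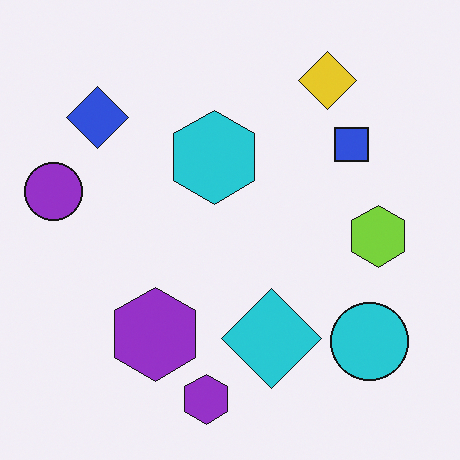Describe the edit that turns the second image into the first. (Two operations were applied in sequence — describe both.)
This is the original image transposed (reflected across the top-left ↔ bottom-right diagonal), then converted to grayscale.

Shapes have swapped their row and column positions — what was in the top-right is now in the bottom-left — a diagonal reflection. All color is removed — every shape is now a shade of grey.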